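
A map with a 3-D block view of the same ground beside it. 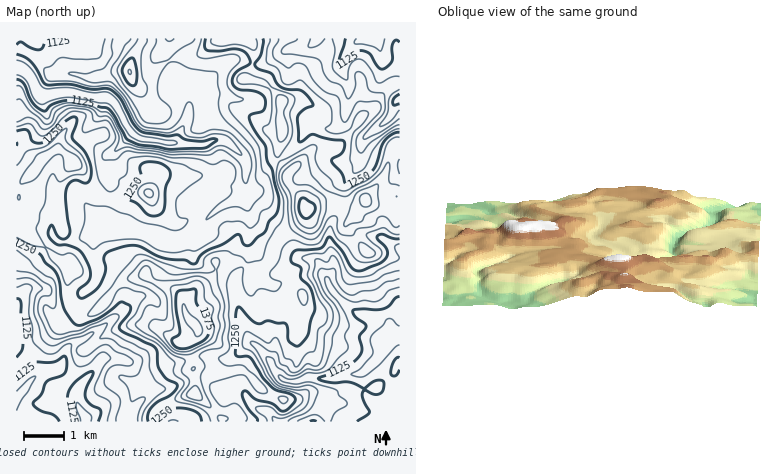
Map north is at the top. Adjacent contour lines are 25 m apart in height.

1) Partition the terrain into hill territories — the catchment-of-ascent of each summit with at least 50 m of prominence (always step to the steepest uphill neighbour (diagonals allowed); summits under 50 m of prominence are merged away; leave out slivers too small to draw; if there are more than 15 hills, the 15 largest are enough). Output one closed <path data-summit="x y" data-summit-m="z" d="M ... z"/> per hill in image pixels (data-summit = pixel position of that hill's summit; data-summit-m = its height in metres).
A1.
<path data-summit="196 326" data-summit-m="1405" d="M400 38l-231 0-4 10 0 6 24 48-2 18-13 22 18 3 14-1 2 2 7 16 4 22-9 2-10 8 15 18-19 19-16 10-18-1-24-9-36-1-18-28-16 6-12 1-3 3-1 22 8 8 18-2 19-8-4 12 0 12 4 18-5 12-10 8-2 4-18 11-8-1-6-16-8-4-14 2-10 14 0 118 384 0 0-86-8 0-2-10-6-6-22-5-12-6-18-19-10-15-18 2-14 13 0 20-6 16-8 12-1 14-5 10-21-22-9-24-5-24 1-16 13-20 1-40-5-20 1-30 4 3 12 1 22-14 15-14 11-20 4 0 14 7 8 0 8-9 6 8 8 7 8 2 20-16 6-7 3-12 5-4z"/><path data-summit="306 210" data-summit-m="1387" d="M400 99l-5 3-7 18-22 17-8-2-8-7-6-8-8 9-8 0-14-7-4 0-11 20-15 14-22 14-12-1-4-3-1 30 5 20-1 40-13 20-1 16 5 24 9 24 21 22 5-10 1-14 8-12 6-16 0-20 10-11 10-4 12 0 10 15 18 19 12 6 22 5 6 6 2 10 8 0z"/><path data-summit="74 162" data-summit-m="1325" d="M68 92l-26 4 5 22-5 12-10 9-16 5 0 158 10-12 14-2 8 4 6 16 2 1 6 0 14-7 6-8 12-12 3-8-4-18 0-12 3-10-22 7-16 0-6-7 1-22 3-3 12-1 16-6 15 26 5 2 2-2-2-12 6-26 0-4-7-14 0-10 6-8-7-3-15-17 0-6 14-18 1-12z"/><path data-summit="130 72" data-summit-m="1277" d="M168 38l-152 0 0 30 8 2 7 8 6 14 5 4 26-4 30 6 8-1 9 7 10 20 11 12 6 3 32 4 13-23 2-18-24-48z"/><path data-summit="148 194" data-summit-m="1309" d="M132 133l-16 17-8 5-5 7 1 14 6 10-6 30 1 12 37 4 26 9 14-1 14-9 19-19-15-18 10-8 9-2-6-28-7-12-40-1-24-4z"/>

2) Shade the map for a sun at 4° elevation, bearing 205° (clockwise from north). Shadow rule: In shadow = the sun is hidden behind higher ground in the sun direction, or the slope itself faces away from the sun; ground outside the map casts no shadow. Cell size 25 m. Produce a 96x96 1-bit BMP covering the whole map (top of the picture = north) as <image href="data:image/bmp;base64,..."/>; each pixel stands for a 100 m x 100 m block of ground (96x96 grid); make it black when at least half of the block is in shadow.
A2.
<image width="96" height="96" href="data:image/bmp;base64,Qk2+BAAAAAAAAD4AAAAoAAAAYAAAAGAAAAABAAEAAAAAAIAEAAATCwAAEwsAAAIAAAAAAAAA////AAAAAAAAAAAAAAAABwAAAAAAAwAAAAAIfwAAAAAABwAAAAA8/wAAAAAABwAAAAA9/gAAAAAABgAAcAD/+AAAAAAAAAAAPAH/8AAAAAAAAAAAHgPx4D+AAAAAAAAAHw/gwP/AAAAAAAAABj/gA///gAAAAAAAAA/AB////gAAAAAAAAeAD////wAA4AAAAAOAH////wAA4AA4AAMAH//5/wAAAAD4AAE4P//AAQAAAAH4AA////CAAAAAAAD4AA///+AAAAAAAAAAAAcD/8AAAAAAAAAAAAAB/8AAAAAAAAAAAAAB/8AAAMEAAMAAAAAO/AAAAMEAAOAAAAAeeAAAAAEAAAAAAYAOYAAAAAAAAAAAAwAGAAAAAAAAAAAABgHAAAAAAAAAAAAADAP8AAAADgAAAAAIGAf+AAAAPwAAAAAMGA/+AAAD/wAAAAAAMA/+AAAH/AAAAAAAMB/+AAAP8AABgAAAcA/+AAA/4AABgAAAYAf+AAA/4AADgAAAACP+AAB/wAADgAAAAHH+AAD/gAABAAAAAP/+AAH/gAAAAAAAA//+AAP/gAAAAAAAH//+AAP/AAAAAAAAH//+AAH/AAAAAAAAH//+AAD/AAAAAOAA///8AAf+AAAAAeAB///AAAf8AAAAAfAB///AAAf4AAAAM/AB///7gAPwAAAAd/AD///7wAAAAHwA//P////9wAAAAf4B//H////84AAAAfwD//H////8YAAAA/wPw/D////8AAAAA/gPgfB////+QAAAAfAACOAP/7/+wAAAAAAADAAADw//4AAAAAAADAAABgf/4AAAAAAAAAAAAAP/4AAAAAAAAAAAAAH/4AAAAAAAAAAAAAB/4AAYAAAAAAAAAAA/gAB4AAAAAAAAAAAPgAD8QGAAAAAAAAAHgAH/4eAAAAAAeAAAgAP//8EAAAAA+AAAAAf//8MAAAAB+AAAAAf//8MAAAAA+AAAAAP//+MAAAAAeAAAAAH//+EAADgAMAMBAAD///EAAHgADweDgBB///AAAPmAf//HgDx///AAA/+D///PwB////AAB//P///PwB////APB/3/////gA/f//Afn/h/////gAfP7yAf//g/////AAfn74AP//g////+AAP/7/wP//j////4AAH/5///7/n///AAAA3/8f//8////+AAABz/8P///f/8AOAAAB5/8D///v/4AGAAAD558B9////4AAAAAD4Q8A9////wAAAAAB4Acwc////wAAAAAA4Gc58////wAAABgAAfc/9////gAAAAABg/8/9////gAAAAAH//8f1////AAAAAAH//8fj///+AAAAAAP//8Pj///8BAAAAAf//8Pj/g2ADgAAAB///8P3+AAADgAAA////4f/4AAwHgAAB////4/94AZwPgAAB////4/8gB9wPgAAA////5/4AD4APgAAAf///9/wAH4AHgAAAA/////wAHgADgAAAA/////AAAAABAAAAAf/+//AwAAAAAAAAAP/8f/AwAAAACAAAHn/8P/A="/>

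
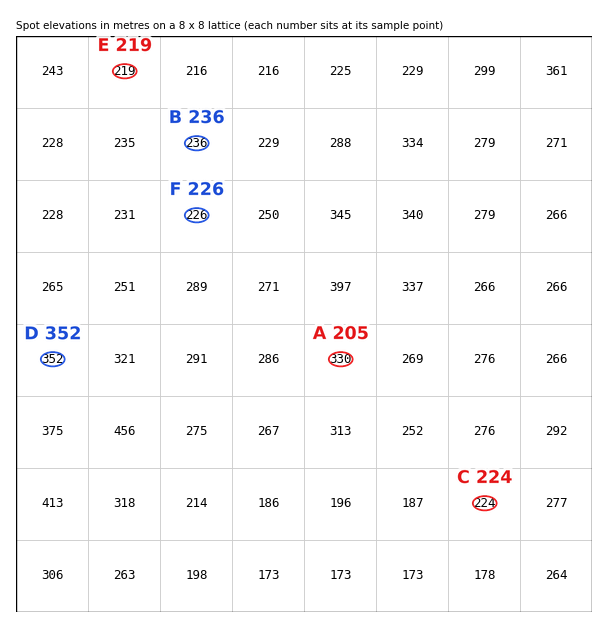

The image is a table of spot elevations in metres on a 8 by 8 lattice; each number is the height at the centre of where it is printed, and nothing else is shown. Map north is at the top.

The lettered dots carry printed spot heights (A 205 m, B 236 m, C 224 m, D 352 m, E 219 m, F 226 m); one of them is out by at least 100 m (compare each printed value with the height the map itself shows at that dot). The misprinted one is A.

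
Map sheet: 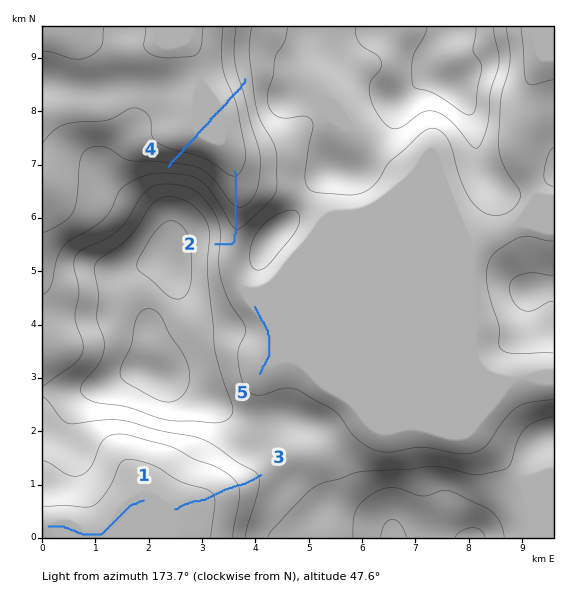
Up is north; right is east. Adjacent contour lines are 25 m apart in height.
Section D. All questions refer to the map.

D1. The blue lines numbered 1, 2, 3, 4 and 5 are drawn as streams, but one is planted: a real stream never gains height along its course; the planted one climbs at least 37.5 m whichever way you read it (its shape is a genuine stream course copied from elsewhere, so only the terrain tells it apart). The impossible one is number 4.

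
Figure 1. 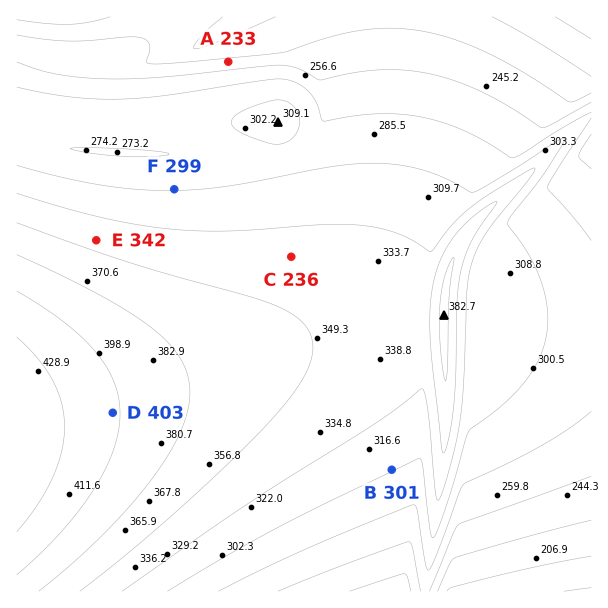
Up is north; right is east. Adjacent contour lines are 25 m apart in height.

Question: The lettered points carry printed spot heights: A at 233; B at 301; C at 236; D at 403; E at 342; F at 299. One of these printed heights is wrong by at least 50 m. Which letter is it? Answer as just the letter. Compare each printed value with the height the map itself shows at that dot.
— C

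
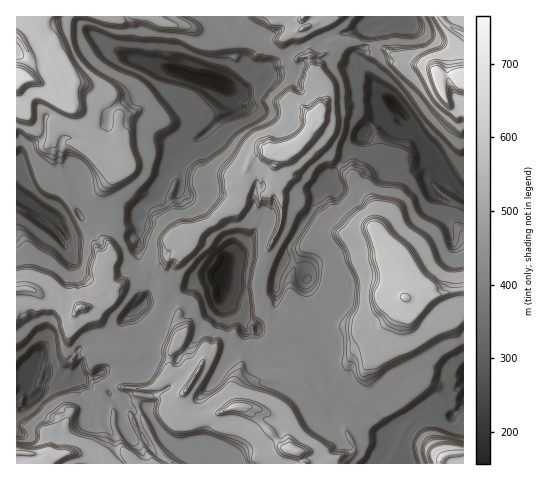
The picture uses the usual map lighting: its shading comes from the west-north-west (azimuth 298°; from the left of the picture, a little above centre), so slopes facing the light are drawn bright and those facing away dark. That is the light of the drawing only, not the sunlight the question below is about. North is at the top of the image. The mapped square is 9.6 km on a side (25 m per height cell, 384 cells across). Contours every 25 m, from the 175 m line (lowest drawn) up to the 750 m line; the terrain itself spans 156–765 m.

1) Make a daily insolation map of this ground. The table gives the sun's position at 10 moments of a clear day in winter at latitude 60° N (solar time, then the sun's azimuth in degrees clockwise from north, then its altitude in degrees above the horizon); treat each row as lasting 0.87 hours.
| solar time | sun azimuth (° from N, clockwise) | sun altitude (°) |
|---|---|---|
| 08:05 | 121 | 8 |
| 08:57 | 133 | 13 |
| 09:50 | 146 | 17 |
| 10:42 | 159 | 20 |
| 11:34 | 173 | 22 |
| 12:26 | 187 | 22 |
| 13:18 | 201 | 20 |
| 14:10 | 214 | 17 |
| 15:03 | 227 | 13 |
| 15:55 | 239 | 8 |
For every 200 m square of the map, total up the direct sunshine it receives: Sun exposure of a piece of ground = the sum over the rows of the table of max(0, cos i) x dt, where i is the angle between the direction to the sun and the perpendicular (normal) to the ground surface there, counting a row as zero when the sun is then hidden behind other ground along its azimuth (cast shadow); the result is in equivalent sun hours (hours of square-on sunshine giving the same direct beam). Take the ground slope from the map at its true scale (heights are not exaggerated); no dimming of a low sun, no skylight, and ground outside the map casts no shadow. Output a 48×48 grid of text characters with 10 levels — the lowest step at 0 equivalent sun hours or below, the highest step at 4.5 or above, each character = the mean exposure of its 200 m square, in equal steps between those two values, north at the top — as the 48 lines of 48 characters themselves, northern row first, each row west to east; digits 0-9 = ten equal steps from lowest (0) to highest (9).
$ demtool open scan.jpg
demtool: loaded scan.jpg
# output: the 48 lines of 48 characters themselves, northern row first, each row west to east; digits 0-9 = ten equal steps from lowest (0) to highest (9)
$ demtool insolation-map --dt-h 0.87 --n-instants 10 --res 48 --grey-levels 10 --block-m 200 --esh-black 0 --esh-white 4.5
555554899876997532124555599655655586754443368734
355434568998768999865555556855579965111100025763
545543433589999999665555555569985543210000001457
645543332347887667997789965686423457965300100145
354554223122246899999977799954542456577654221122
124455221210001345679996554665432245456885653201
543455423012101000013699644344355233468698576555
798555565422441321000015753120355544455889977577
856555555554444244420112352213232355454589788757
558965545553245324443113346554302444444338969975
555689965644555533444420011354445545554423887997
995555655454555565455312100143356655783443588889
976556555444445885454331112210358576532234468889
676565555555444544433322331113586875103200347886
968879955555444544442122456555878764445543344779
566886695555445644300323459889787861134555544575
565555557555666544334435555776868752223445444466
566555556668958544555555566557675455531012333447
978655556897585444654455564567544435442111233124
378995556655764442344245568855443103310002230231
225977655555643111232255767765641233124433423223
312477555555443231001589755465734432320244310244
231135745554333312346988764366435413444233122133
313213554235423345558799874466255565575422312433
331122442223324655576988754774455576565542243422
454212344444225555899875555675776556555555334333
001320044565445699887633445654676557556555424101
332012245553455566865433445634555545646555531322
224420014542455555532223455433334554643555553122
764553345556576554023213455224114554444554455456
566554224567865555433112455335445544456556557975
679965675787513543543001455455555543358655577555
887675667752024443241001366555555543456776685555
769875698653455432444201135555555555555799955579
686568855555554435520044123555555555555556557996
989657655555554446324454455555555555655555698569
874566765555554455244754455555555555655579965796
654669867855544332436643455555555556666996555756
443455463244321354367422334444555556689755555555
344431013542102554574123211345555555676555557554
332101245457888545750243332113455555555555588656
101221245545566555534411213431445555555556975554
112313545545334555554589876554345555555578433331
121144544455553855556555674455334444556854321001
302444101344664599999866556444412444556444310000
000012332111245357655799755611231145455544320000
112322244433112334555556755575345302566555553222
665579855545533221455555665579755456785555677476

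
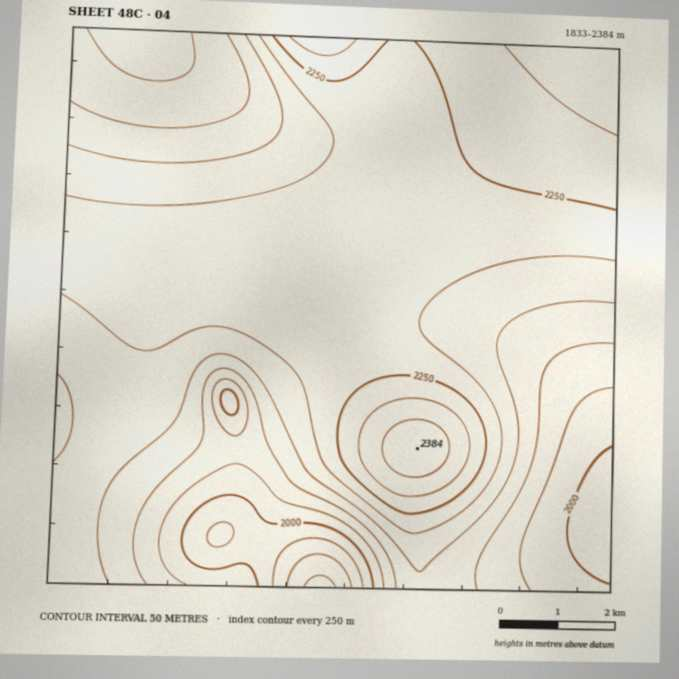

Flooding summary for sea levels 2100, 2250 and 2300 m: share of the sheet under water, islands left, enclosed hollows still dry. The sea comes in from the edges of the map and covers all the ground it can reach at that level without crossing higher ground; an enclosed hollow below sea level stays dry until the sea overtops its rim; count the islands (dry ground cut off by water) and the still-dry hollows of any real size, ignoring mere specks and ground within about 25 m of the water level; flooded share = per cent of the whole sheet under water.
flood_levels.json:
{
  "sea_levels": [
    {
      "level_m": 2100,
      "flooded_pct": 22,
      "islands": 0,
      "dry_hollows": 0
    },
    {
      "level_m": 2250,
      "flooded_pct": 85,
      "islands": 1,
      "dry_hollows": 0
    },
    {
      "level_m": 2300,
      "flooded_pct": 95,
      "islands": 1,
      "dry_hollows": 0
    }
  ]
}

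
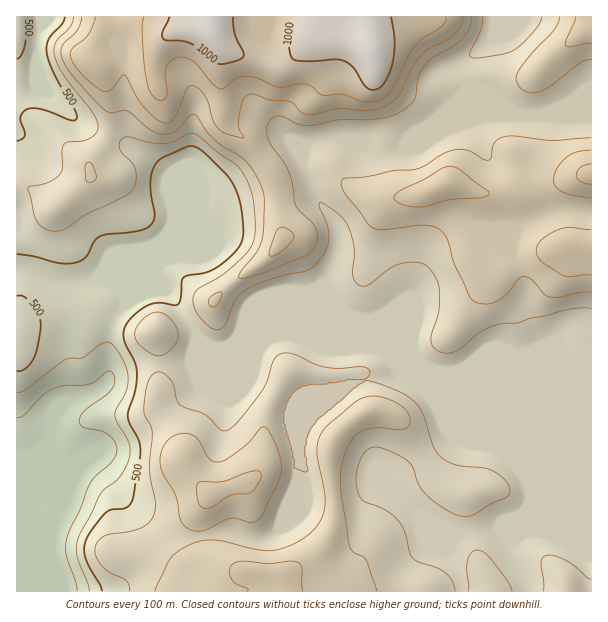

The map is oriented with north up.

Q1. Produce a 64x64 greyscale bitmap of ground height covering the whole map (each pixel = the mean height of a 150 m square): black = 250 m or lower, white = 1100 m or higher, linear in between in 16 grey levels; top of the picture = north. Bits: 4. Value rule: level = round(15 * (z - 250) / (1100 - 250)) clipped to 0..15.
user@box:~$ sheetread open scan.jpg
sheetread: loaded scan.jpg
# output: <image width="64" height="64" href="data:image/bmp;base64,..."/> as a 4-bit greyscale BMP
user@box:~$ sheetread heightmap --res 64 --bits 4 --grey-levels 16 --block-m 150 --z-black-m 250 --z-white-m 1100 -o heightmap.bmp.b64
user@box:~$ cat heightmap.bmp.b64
<image width="64" height="64" href="data:image/bmp;base64,Qk12CAAAAAAAAHYAAAAoAAAAQAAAAEAAAAABAAQAAAAAAAAIAAATCwAAEwsAABAAAAAAAAAAAAAAABEREQAiIiIAMzMzAERERABVVVUAZmZmAHd3dwCIiIgAmZmZAKqqqgC7u7sAzMzMAN3d3QDu7u4A////AAAAABI0Vmd4iJmZmqqqqqqpmZmIh3d3d2Znd2ZmZ4h2AAAAEkVmZ3iIiZmaqqqqqqmZmYiHd3d2Zmd3ZlZnd3YAAAATVmd3eIiJmZqqqqqqqZmYiId3dmZmZ3ZlVmd3ZgAAASRWd3d3iImZmaqpmqqZmYiIh3ZmZmZmZlVWZ2ZVAAABJGd3d3eIiImZmYiImZmZiIiHdmZmZmZmVVZmZVUAAAEkZnd3d3iIiIiId3eImZmIiHd2ZmZmZmVVVVVVVQAAASNWZmZ3d4iIh3d3ZmeJmYh3d3ZmZmZmVVVVVVVVAAABEkVWZmd3iIiIiIdmZniZh3d3ZmZmZmZVVVVVVVUAAAASNFVVZneJmZiIiHZmZ4mHd2ZmZmZmZmVVVVVVVQAAAAEkREVmeImqmZmYdmZniYdmZmZmZmd2ZmVVVVVVAAAAASNERWZ4iaqqqpmGZmeIh2ZmZmZnd3d2ZlVVVVUAAAABEjNFZniZqqqqqYdmZ4h2ZmZmZmd3d3dmVVVVVQAAAAASI0VniZqqqqqqmGZniHZmZmZmZ3d3d2VVVVVVAAAAAAESNGeJmpmZmqqYdmiZdmZmZmZmZmZmVVVVVVUAAAAAABI0Z5mpmIiZmZh2aJmHZmZmZmZmZmVVVVVVVQAAAAAAESRXiZmId4iZmGZ4mYdmZmZmZmVVVVVVVVVVAAAAAAARNFeJmYd3eIiHZniZiHZnd3ZmVVVVVVVVVVURAAARERI1ZniIh2Z3iIdmZ5mYh3eHd2VVVVVVVVVVVREAABERI0Vmd3d3ZmeId2ZniZmYiIh2VVVVVVVVVVVVEQAAERIjRmZ3d2ZmZnh2ZmZ4mZmZmHZVVVVVVVVVVVUREAABESNGZ3ZmZlVWd3dmZmd4mZmIdVVVVVVVVVVVVSIRAAAREkVndmZVVVVnd2ZmZmeIiHZlVVVVVVVVVVVVMiERERESNWd2ZVVVVVZ3dmZmZnd2ZVVVVVVVVVVVVVVDMhERERE1ZmZlVVVVVnd3ZmZmZmZVVVVVVVVVVVVVVUQzIiIhEjVmZlVVVVVVZ3d3ZmZmZVVVVVVVVVVVVVVVVEMzIiISNWZmVVVVVVVnd2ZmZmZVVVVVVVVVVVVVVVVVRDMzIiNFZmZVVVVVVWZmVVVVVVVVVWZmVVVVVVVVVVVEMzMzM1Z3dmVVVVVVVVVVVVVVVVVWZ3ZlVVVVVVVVVURDMzM0Vnh3ZVVlVVVVVVVVVVVVVVZnd3ZlVmVVVVVVREQ0QzRWeHZVVmZVVVVVVVVVVVVVVWd3d2ZmZmVVVlVEREREREVndlVndlVVVVVVVVVVVVVVZ3iHd3ZmZmZmVURERERERFVVVniHZVVVVVVVVVVVVVVneIiHd3d3ZmZURERERERERERWeIdlVVVVVVVWZlVVVWZ4iIiHd3iHd0RERERERERERFZ3iHZVVVVVVWZmZlVVZniIiIh3iZmIRERERERERERERVZ3h3ZlVVVVZmZmZVZneImZiIiZmZlERERERERERERERVaIiHdmZVVmZmZmZmd4mZmIiJmqqkRERERERERERERERWiZmId2ZWZmZmZmd4iZmIiZqqqqRFVVVUREREREREREVompmIdmZmd2Zmd3iZmIiJmqqqpVVVVVRERERERERERFeaqpmGZmd3d3d3iJmIiImaq7u1VWZlVUREREREREREVoqqqYZmZ3d3d3eIiIiIiJqqqqVWZ2ZVVVVURERERERWiaqZhmZ3iIiIiIiIiIiImZqqpWZ3dmZVVVVERERERFaJmZh2ZniJmZmYiIiIiIiZmZmVZ4iHdmZlVUREREREVomYh2ZniJmZmZmZmZmZmZmZmZZneIh3dmZVRERERERWiZiHZniJmaqqqqqqqpmZmZmZlmZ3iIh3dmVERERERFeJmHdneImZmqq7uqqqqqqZmqq2Zmd4iIh3ZURERERFZ4mYd3eIiImZmqu7qqmZmZmqu8ZmZneIiHdlRERERFV4mZh3d4iIiIiJmqqpmZmZmaq8xVVWZ4iHdmVERERFVnmZh3d4iHd3d3eJmZmIiZmZmqu1VVZniHdmZVVERFZ4mZiHd3d3d3d3d3iIiIiJmZmZqqVVVmd3d2ZmZlVFZ4mZmHd3d3d3d3d3d3iIiImZiImZlFVWZmZ3Zmd3dmaJmqmHd3d3d3d3d3d3d3d3iIiIiIiEVVVVVmd3eImXd5qqqYd3eHd3d3d3d3d3d3d3d3d3d3RVVVRWd3eJqqiImqqZiIiZmIiIiId3d3d3d3d3d3d3dEVERFaIiJqrqYmrupmZmaqqmaqpmId3d3d3d3d3d3d0RERFZ5mZmru6mau6qZqqq7u7u8upiHd3d3d3d3d3d3RDNFZ5mpmrzLqaq7qqq7u7vMzN3bqYh3d3d3d4iHd3dEM0V5qqqqvMuqq8y7u8zMzMzN3ty5h3d3d3d4iZiHd0Q0V4q7qqvMy6q8zMzM3dzMzN3u7cqHd3d3d3iZmYh3RDRoq7uqq8zLu83d3d3d3d3d3e7uy5h3dmd3d4mZmIhENHmruqqrzMzM3e7d3d3d7u3u7+7cqYd2ZmZneJmZmFRFeaqqqqvN3d3e7t3czd7u7u7/7ty6mYdmZmZ4iaqZVDRnmqqqq83d3u7u3czN3u7u7v/u3Mu6mHZmZmeImqpUM0Z5qqqrzd7u7+7czM3e7u7u7u3czMuphmZmZniaqlQzRXiqqrvM3u7v7tzMzd7u7u7u7dzMzLqHZmZmZ4mq"/>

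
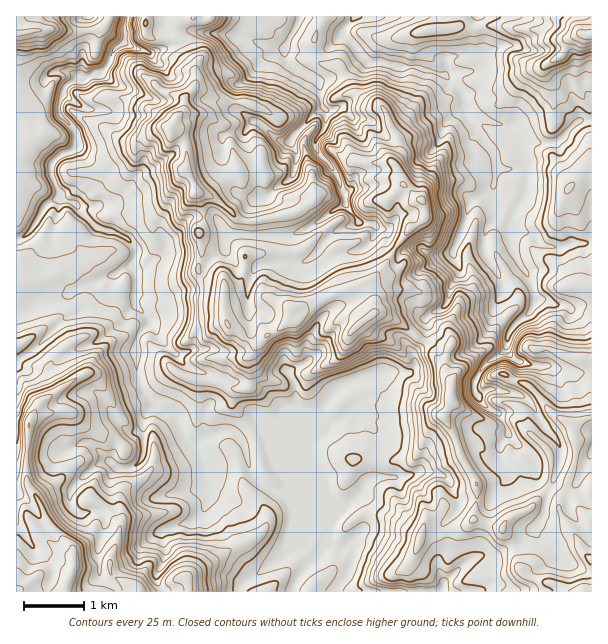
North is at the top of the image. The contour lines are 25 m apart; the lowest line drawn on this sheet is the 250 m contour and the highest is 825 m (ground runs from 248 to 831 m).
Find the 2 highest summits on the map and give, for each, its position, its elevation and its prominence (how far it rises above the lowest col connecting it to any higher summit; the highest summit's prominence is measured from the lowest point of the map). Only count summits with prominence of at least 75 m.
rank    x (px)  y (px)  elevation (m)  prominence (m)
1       356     327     731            122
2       171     129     700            101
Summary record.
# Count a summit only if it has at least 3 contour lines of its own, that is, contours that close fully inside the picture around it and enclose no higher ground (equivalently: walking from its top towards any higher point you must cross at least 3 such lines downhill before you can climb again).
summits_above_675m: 2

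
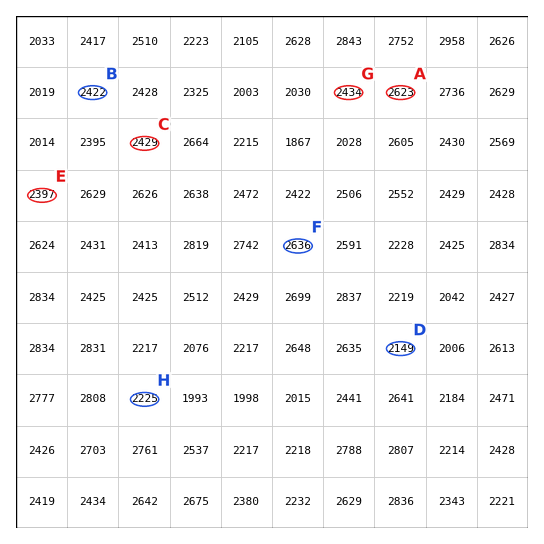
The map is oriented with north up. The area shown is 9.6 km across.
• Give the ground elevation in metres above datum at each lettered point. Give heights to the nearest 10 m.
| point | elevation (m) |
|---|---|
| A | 2620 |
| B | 2420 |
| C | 2430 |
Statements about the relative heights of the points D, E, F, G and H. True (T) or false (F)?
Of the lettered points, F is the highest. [T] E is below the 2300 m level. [F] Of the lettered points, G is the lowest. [F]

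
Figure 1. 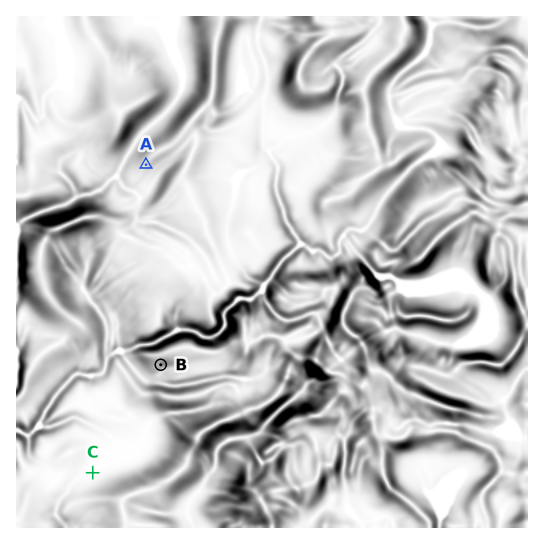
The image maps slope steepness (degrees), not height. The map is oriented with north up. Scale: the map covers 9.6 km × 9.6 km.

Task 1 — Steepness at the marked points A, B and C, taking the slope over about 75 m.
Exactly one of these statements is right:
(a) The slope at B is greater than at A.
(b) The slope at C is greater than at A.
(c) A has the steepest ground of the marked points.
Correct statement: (a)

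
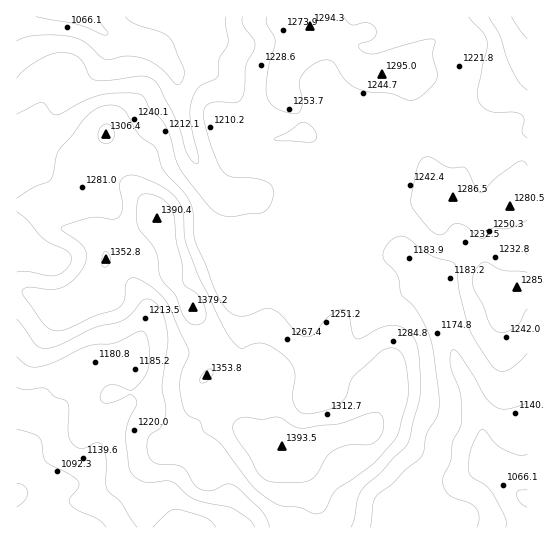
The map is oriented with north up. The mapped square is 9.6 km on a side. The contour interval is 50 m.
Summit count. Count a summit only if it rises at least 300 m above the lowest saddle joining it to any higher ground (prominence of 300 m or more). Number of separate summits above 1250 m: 1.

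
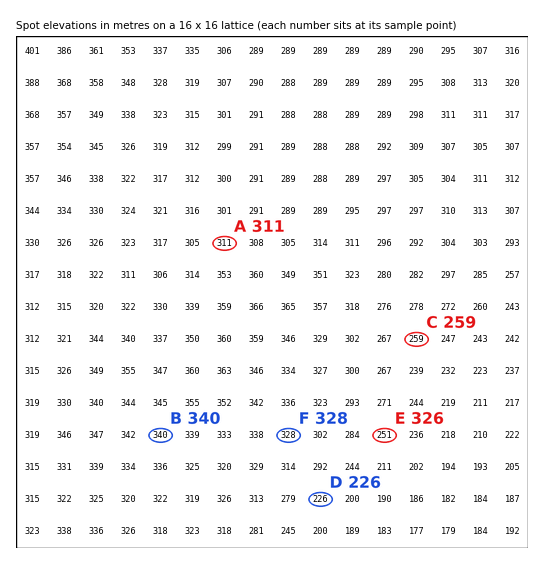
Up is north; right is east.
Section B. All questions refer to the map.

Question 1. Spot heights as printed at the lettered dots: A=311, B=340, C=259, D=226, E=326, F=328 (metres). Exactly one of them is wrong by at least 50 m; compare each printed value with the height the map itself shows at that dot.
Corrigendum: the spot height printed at E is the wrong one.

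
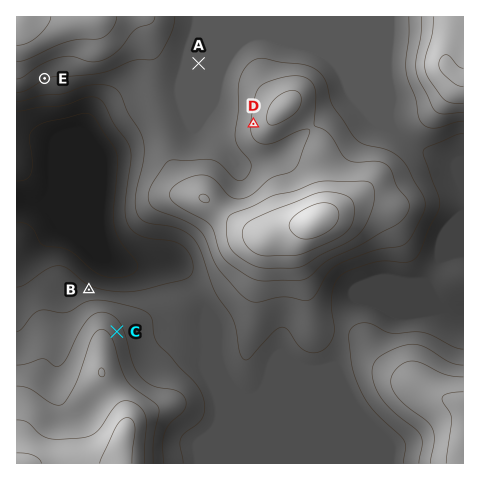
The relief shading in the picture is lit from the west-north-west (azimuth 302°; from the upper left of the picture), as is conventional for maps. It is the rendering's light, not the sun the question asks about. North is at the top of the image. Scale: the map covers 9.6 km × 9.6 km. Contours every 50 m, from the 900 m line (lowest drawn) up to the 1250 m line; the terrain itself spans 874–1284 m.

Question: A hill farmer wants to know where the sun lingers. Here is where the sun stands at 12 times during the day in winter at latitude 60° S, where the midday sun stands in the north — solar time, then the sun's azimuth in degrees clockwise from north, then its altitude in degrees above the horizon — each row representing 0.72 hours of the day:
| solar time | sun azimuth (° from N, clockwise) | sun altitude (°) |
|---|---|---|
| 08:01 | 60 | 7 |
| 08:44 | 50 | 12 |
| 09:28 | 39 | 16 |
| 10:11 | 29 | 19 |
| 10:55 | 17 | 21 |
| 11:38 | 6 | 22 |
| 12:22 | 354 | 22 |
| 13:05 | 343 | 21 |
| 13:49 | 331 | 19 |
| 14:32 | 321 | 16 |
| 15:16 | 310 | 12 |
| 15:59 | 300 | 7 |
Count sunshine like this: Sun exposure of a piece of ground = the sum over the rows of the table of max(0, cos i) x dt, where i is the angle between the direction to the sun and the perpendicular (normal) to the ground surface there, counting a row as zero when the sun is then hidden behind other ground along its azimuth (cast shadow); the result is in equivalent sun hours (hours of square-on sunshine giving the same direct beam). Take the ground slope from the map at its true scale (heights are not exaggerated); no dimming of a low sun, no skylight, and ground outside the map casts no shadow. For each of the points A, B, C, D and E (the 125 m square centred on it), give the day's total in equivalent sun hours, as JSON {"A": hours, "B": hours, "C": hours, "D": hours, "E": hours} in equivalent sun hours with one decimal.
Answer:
{"A": 2.4, "B": 3.3, "C": 2.8, "D": 2.4, "E": 1.6}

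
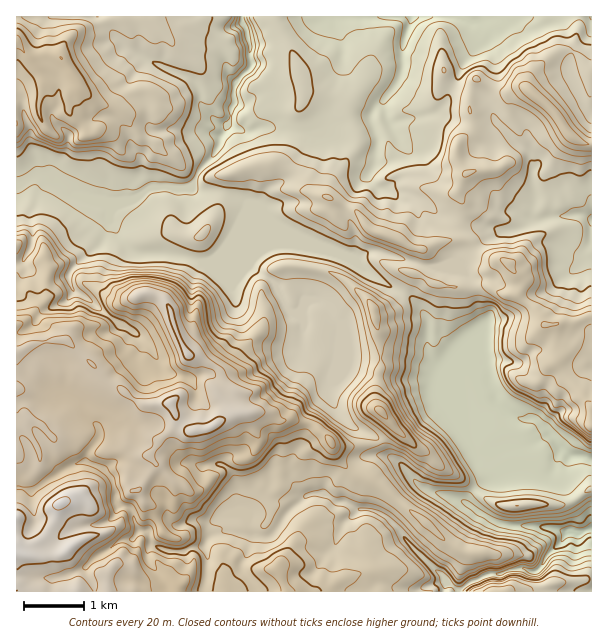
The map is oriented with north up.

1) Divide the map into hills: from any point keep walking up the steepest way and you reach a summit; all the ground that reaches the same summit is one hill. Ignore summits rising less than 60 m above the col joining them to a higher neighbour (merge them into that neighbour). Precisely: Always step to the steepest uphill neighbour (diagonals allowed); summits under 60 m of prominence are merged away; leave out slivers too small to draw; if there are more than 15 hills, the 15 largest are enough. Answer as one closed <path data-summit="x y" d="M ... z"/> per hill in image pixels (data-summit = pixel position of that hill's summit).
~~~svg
<path data-summit="60 504" d="M41 176l-6 0-19 10 1 406 441 0 10-9 20-9 13 0 17-6 18 3 8-8 3-8 13-12 7-11 12 2 13-6 0-69-13-3-9 0-34-36-14 0-16-10-10-11-8-18-6-24-5-5-13-2-10 12-2 12 4 31 18 42 14 11 10 10 1 5-17 9-17 20-43-15-26-27-7-3-7-7-3-9-5-5-21-9-13-13-6-9-3-16 6-18 4-33 5 16 5 4 51 0 24 8 15 7 5-2-14-14-4-6 0-27-8-18-10-10-41-22-16-15-27-11-39-6-18 2-36 15-15 0 23-32 7-18 0-5-14-8-18-4-18 0-7-5-39 0-20 13-27 2-33-8z"/><path data-summit="591 426" d="M371 115l-15 3-26 9-9 6-9 1-45-7-24 5-16-6-3 6-4 5 0 6-6 12-14 13-8 18 2 4 4 2 18 0 14 2 18 10-7 23-15 22-9 9 16 1 36-15 18-2 33 5 33 12 16 15 41 22 10 10 8 18 0 27 4 6 11 11 6 0 15-18 13 2 5 5 6 24 8 18 10 11 16 10 14 0 34 36 21 2 1-239-11-5-9 0-41 6-18 10-15 0-18-6-13 0-9-2-21-10-18-13-21-1-12-8-8-2-10-11 6-12 4-18 0-10z"/><path data-summit="534 95" d="M591 16l-33 0-6 6-9 3-9 0-10-9-42 0-5 6-6 0-9-6-49 0-10 28 0 24-3 10-16 23 1 12 15 28 0 5-8 11-6 3-9-2-3 3 0 4-6 9 2 6 8 8 8 2 12 8 21 1 18 13 21 10 9 2 13 0 18 6 15 0 18-10 9 0 8-3 33-3 10 4z"/><path data-summit="17 41" d="M242 16l-225 0-1 169 4 1 15-10 6 0 31 18 33 8 27-2 20-13 37 1 11-20 14-13 6-12 0-6 4-5 6-13 0-8 5-9 0-18 17-19-2-21z"/><path data-summit="381 411" d="M341 338l-4 33-6 18 5 19 17 19 21 9 5 5 3 9 7 7 7 3 26 27 43 15 17-20 17-9-1-5-24-21-12-25-6-17-3-41-9 9-3 0-15-7-24-8-51 0-5-4z"/><path data-summit="497 591" d="M591 529l-12 5-12-2-7 11-13 12-3 8-8 8-18-3-17 6-13 0-20 9-10 8 133 1z"/>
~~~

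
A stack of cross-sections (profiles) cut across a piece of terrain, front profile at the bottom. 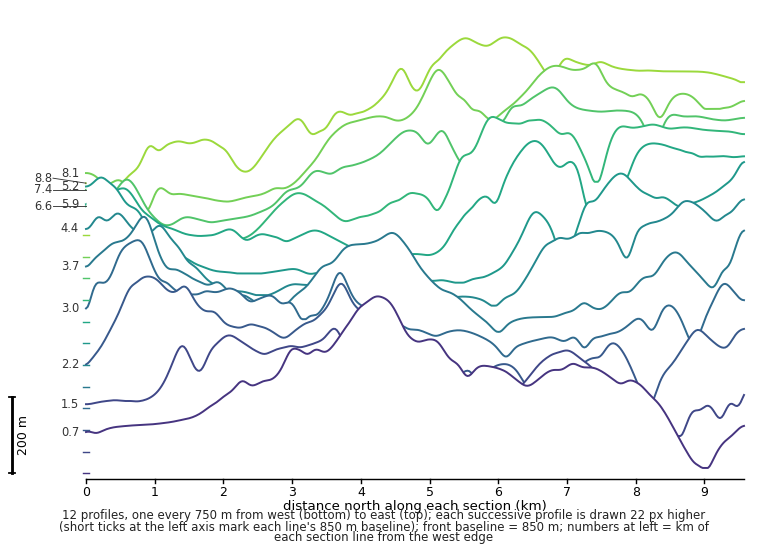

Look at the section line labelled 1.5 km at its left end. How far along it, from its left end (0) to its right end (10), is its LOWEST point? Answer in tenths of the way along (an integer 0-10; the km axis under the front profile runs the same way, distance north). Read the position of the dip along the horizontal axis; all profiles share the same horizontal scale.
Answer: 9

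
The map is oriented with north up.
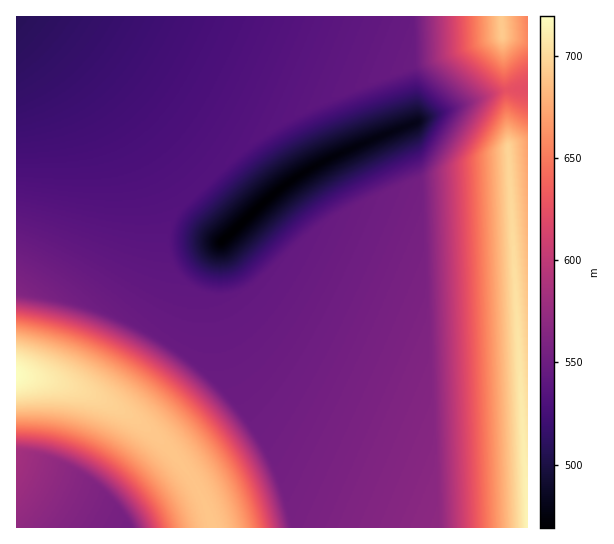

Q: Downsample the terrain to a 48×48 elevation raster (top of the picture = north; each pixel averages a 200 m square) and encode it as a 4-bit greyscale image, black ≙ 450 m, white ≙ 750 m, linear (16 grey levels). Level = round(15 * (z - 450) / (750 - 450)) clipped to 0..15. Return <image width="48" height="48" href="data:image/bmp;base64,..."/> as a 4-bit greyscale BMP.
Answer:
<image width="48" height="48" href="data:image/bmp;base64,Qk32BAAAAAAAAHYAAAAoAAAAMAAAADAAAAABAAQAAAAAAIAEAAATCwAAEwsAABAAAAAAAAAAAAAAABEREQAiIiIAMzMzAERERABVVVUAZmZmAHd3dwCIiIgAmZmZAKqqqgC7u7sAzMzMAN3d3QDu7u4A////AGZmZlVVVomrzMy7qXZVVWZmZmZmeImrzWZmZmVVZ5q7zMy6mHVVVVZmZmZmeImrzWZmZmZWeJq7zMy6mGVVVVZmZmZmeImrzWZmZmZniau8zMu6l2VVVVVmZmZmeImrzWZmZmZ4mrvMzMuph1VVVVVmZmZmeJmrzXZmZmeJqrvMzLuphlVVVVVmZmZmeJmrzXZmd4mau7zMy7qYdVVVVVVWZmZmeJmrzXd4iZqrvMzMy6qXZVVVVVVWZmZmeJmrzZmZmqu7zMzMu6mHVVVVVVVVZmZmeJqrzaqqu7vMzMzLuph2VVVVVVVVZmZmeJqrzbu7zMzMzMy7qYdlVVVVVVVVVmZmeJqrzczMzMzMzMu6mHZVVVVVVVVVVmZmeJqrzd3d3dzMzLuph2VVVVVVVVVVVmZmeJq7zd3d3dzMu6qYdlVVVVVVVVVVVWZmeJq7zd3d3MzLuqmHZVVVVVVVVVVVVWZmeJq7zd3dzMu6qZh2VVVVVVVVVVVVVVZmeJq7zdzMy7upmHZVVVVVVVVVVVVVVVZmeJq8zcy7uqmYd2VVVVVVVVVVVVVVVVVmeJq8zbuqqZh3ZVVVVVVVVVVVVVVVVVVmeJq8zamZiHZlVVVVVVVVVVVVVVVVVVVmeJq8zIh3ZlVVVVVVVVVVVVVVVVVVVVVmeJq8zGZlVVVVVVVVVVVVVVVVVVVVVVVmeJq8zGVVVVVVVVVVVERFVVVVVVVVVVVmeJq8zFVVVVVVVVVURDNERVVVVVVVVVVmeJq8zFVVVVVVVVREQzMzRFVVVVVVVVVmeJq8zFVVVVVVREREMiIjNEVVVVVVVVVmeJq8zFVVVVVEREREMhEiM0RVVVVVVVVmeJq8zFVVVEREREREMiESIzRFVVVVVVVmeJq8zFVEREREREREMyIRIjNEVVVVVVVmeJq8zEREREREREREQzIhEiM0RVVVVVVmeJq8zERERERERERERDMiESIzNEVVVVVmeJq8zEREREREREREREMyIREiM0RFVVVmeJq8zEREREREREREREQzIhESIzNERVVmeJq8zERERERERERERERDMiIREiMzREVWeJq8zEREREREREREREREMzIiESIjM0RWeJq8y0RERERERERERERERDMiIhEiIzNFZ5q8y0REREREREREREREREMzMiIhIiM0Z4mry0RERERERERERERERERDMzIiIiI0VniruzM0RERERERERERERERERDMzIiIjRXiaqjMzNERERERERERERERERERDMzI0RWeJqTMzMzREREREREREREREVVRERDNEVmeJmTMzMzNERERERERERERERVVVRERFZniJmTMzMzM0RERERERERERERVVVVVVWZ4iamTMzMzMzRERERERERERERFVVVVVmeImqqTMzMzMzRERERERERERERFVVVVVniJqrujMzMzMzNERERERERERERFVVVVVniZq8uzMzMzMzM0REREREREREREVVVVVniZq8uzMzMzMzM0REREREREREREVVVVVniaq8uw=="/>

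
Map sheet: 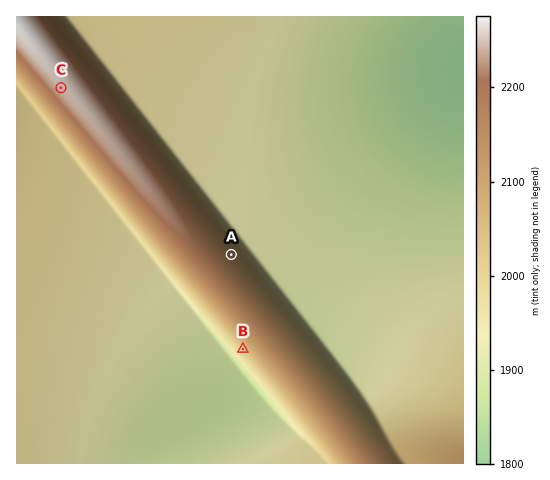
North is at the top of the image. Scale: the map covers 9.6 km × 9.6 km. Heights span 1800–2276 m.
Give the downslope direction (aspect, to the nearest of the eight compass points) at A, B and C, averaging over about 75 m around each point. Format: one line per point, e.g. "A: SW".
A: NE
B: SW
C: SW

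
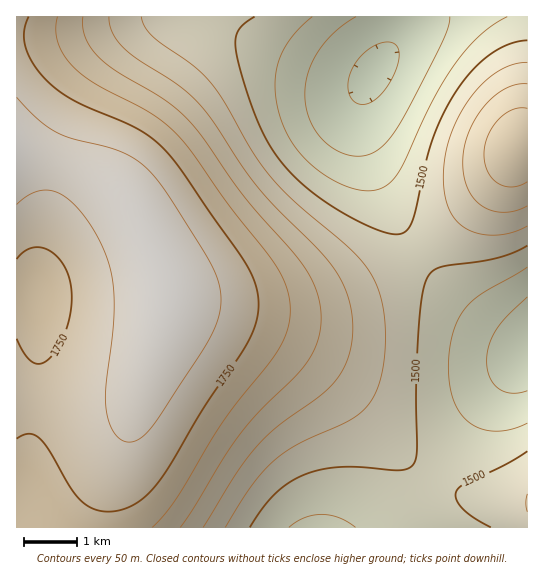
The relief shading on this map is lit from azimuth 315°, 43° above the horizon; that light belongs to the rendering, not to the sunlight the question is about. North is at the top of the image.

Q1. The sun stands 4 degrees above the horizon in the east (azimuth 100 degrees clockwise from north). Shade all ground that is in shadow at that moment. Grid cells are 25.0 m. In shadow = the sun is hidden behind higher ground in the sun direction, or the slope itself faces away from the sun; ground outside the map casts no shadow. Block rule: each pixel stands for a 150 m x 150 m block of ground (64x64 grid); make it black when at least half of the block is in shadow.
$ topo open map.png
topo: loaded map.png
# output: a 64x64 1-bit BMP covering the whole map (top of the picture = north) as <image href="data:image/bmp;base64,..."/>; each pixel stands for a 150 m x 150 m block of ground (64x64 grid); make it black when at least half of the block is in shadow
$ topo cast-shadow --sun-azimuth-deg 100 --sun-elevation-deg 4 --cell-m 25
<image width="64" height="64" href="data:image/bmp;base64,Qk0+AgAAAAAAAD4AAAAoAAAAQAAAAEAAAAABAAEAAAAAAAACAAATCwAAEwsAAAIAAAAAAAAA////AAAAAAAAAAAAAAAAAAAAAAAAAAAAAAAAAAAAAAAAAAAAAAAAAQAAAAAAAAABAAAAAAAAAAMAAAAAAAAAAwAAAAAAAAADAAAAAAAAAAMAAAAAAAAAAQAAAAAAAAABAAAAAAAAAAAAAAAAAAAAAAAAAAAAAAAAAAAAAAAAAAAAAAAAAAAAAAAAAAAAAAAAAAAAAAAAAAAAAAAAAAAAAAAAAAAAAAAAAAAAAAAAAAAAAAAAAAAAAAAAAAAAAAAAAAAAAAAAAAAAAAAAAAAAAAAAAAAAAAAAAAAAAAAAAAAAAAAAAAAAAAAAAAAAAAAAAAAAAAAAAAAAAAAAAAAAAAAAAAAAAAAAAAAAAAAAAAAAAAAAAAAAAAAAAAAAAAAAAAAAAAAAAAAAAAAAAAAAAAAAAAAAAAAAAAAAAAAAAAAAAAAAAAA+AAAAAAAAAf8AAAAAAAAH/4AAAAAAAA//wAAAAAAAP//gAAAAAAB//+AAAAAAAP//8AAAAAAB///wAAAAAAP///AAAAAAB///+AAAAAAP///4AAAAAA////gAAAAAD///+AAAAAAf///8AAAAAA////wAAAAAD////AAAAAAH///8AAAAAAf///wAAAAAA////AAAAAAA///8AAAAAAB///gAAAAAAB//+AAAAAAAB//4AAAAAAAA/+AAAAAAAAAAAA=="/>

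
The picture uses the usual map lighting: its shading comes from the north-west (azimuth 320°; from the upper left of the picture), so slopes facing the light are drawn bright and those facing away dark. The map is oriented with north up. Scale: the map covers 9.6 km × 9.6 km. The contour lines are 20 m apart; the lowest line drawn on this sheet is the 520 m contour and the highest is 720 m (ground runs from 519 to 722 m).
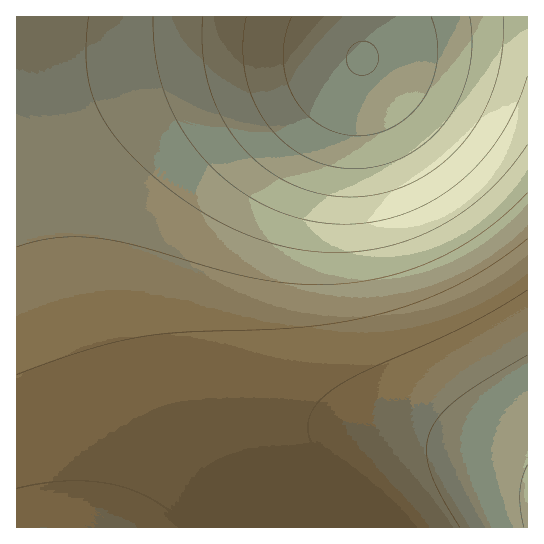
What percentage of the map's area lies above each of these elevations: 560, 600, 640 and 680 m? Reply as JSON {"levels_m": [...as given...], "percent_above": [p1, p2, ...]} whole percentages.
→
{"levels_m": [560, 600, 640, 680], "percent_above": [89, 76, 53, 16]}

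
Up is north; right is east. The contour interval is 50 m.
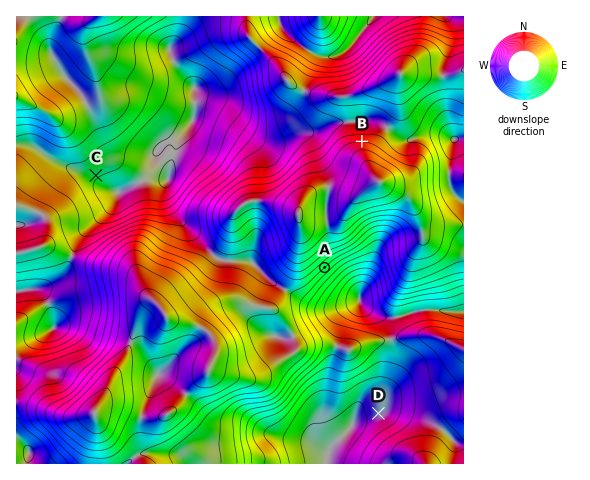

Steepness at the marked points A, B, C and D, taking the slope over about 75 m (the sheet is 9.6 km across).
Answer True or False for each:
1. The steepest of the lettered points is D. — False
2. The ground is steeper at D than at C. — False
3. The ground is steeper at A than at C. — True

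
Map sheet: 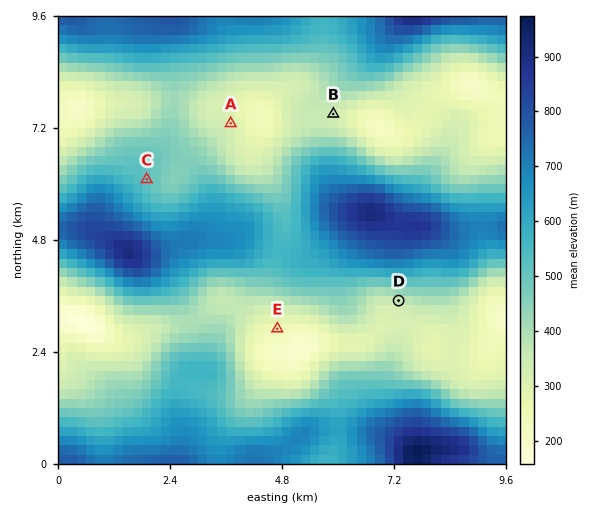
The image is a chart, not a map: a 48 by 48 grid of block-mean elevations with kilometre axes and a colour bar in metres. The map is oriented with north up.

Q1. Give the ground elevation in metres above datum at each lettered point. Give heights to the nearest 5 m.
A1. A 315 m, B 340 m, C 515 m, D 360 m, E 245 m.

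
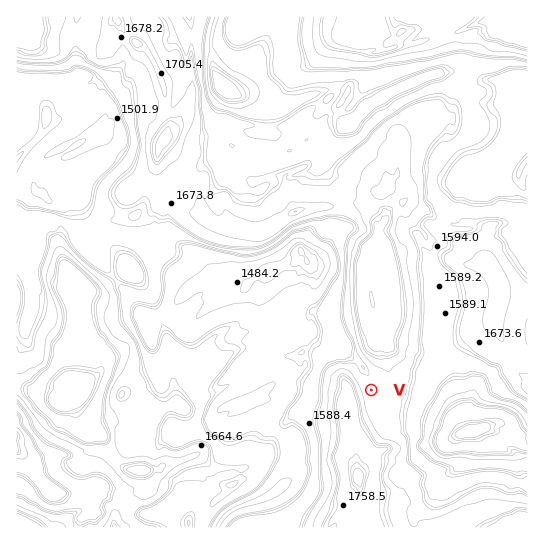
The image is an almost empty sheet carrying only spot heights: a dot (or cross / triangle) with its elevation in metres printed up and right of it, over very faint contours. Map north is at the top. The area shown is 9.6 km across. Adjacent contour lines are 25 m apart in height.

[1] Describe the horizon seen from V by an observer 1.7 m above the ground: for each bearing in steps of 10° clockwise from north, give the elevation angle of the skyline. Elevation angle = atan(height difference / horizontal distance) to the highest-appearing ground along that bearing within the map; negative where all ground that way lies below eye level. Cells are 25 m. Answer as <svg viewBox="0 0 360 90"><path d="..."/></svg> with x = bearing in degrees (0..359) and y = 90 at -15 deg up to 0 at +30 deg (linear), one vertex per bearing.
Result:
<svg viewBox="0 0 360 90"><path d="M0 48l10 0 10 0 10 2 10 9 10 1 10 0 10 0 10 0 10 0 10 1 10 0 10 1 10-5 10 0 10 3 10-3 10-5 10-1 10-3 10-2 10-4 10-4 10-3 10-1 10-1 10 1 10 0 10 2 10 6 10 11 10 7 10-2 10 2 10-1 10-5"/></svg>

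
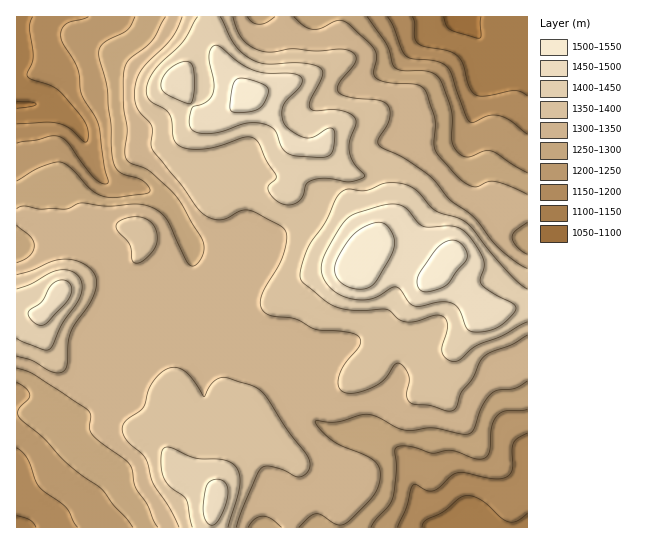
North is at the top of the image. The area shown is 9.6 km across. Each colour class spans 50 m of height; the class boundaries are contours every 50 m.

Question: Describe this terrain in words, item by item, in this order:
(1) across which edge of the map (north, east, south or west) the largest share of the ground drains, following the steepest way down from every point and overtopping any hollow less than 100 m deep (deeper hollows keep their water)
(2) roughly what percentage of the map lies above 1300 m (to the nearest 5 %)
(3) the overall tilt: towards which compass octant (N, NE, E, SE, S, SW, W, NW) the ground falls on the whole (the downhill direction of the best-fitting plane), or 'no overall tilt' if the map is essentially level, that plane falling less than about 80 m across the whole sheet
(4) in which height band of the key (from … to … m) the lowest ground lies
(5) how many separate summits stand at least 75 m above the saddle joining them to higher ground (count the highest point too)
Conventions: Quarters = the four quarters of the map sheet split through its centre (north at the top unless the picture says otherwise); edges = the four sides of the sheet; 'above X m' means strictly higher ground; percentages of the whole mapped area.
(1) Most of the ground drains across the western edge.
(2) About 70 % of the map lies above 1300 m.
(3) On the whole the map has no overall tilt.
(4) The lowest point is somewhere between 1050 and 1100 m.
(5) There are 4 summits with 75 m or more of prominence.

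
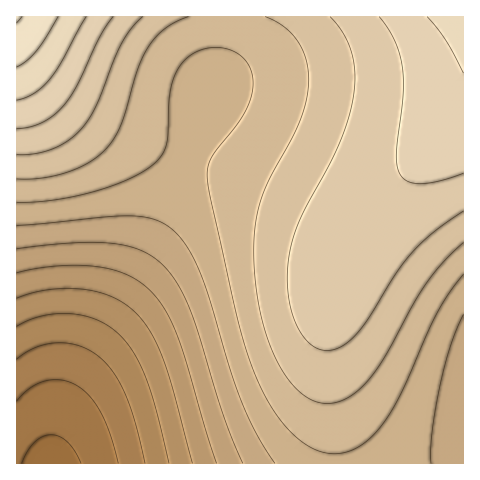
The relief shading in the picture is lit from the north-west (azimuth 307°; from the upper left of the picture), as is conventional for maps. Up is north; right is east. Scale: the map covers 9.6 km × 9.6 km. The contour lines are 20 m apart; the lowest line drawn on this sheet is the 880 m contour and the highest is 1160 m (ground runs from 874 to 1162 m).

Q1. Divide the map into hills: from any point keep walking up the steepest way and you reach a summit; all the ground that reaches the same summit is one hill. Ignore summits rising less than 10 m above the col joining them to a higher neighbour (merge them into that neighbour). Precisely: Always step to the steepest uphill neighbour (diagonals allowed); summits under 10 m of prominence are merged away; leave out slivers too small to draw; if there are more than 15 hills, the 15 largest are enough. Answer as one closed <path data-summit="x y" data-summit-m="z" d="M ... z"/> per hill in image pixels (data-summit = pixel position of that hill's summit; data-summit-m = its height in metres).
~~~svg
<path data-summit="463 17" data-summit-m="1134" d="M463 16l-238 1-1 26-4 19-14 34-28 84-42 91-50 86-18 35-12 39-4 33 412-1z"/><path data-summit="17 17" data-summit-m="1162" d="M224 16l-208 1 1 447 34-1 5-32 12-39 18-35 50-86 42-91 28-84 14-34 5-30z"/>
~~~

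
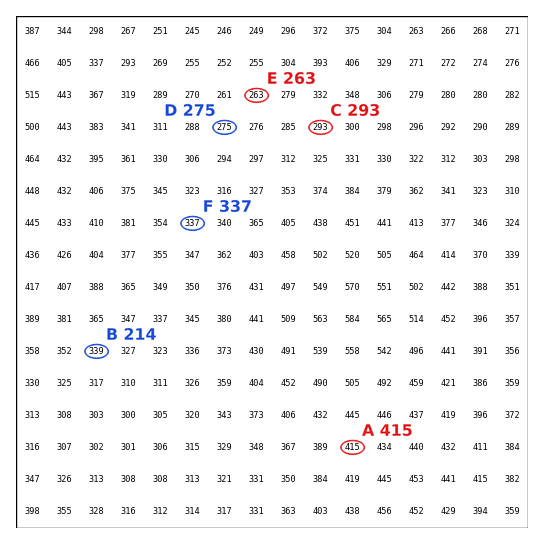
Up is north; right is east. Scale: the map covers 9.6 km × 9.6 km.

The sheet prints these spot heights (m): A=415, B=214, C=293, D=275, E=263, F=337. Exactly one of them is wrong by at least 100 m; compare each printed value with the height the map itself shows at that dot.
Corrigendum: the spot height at B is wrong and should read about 339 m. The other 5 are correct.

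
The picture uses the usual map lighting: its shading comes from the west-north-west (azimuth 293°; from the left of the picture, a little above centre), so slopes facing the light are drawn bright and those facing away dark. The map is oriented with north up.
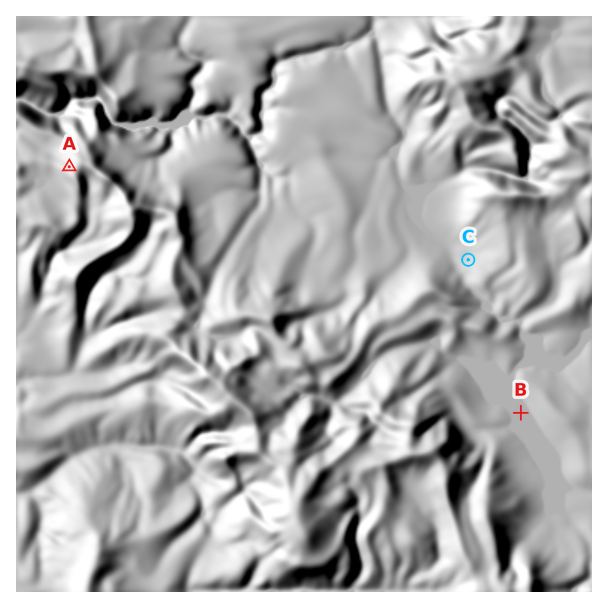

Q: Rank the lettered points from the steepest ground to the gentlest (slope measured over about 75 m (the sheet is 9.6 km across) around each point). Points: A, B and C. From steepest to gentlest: A C B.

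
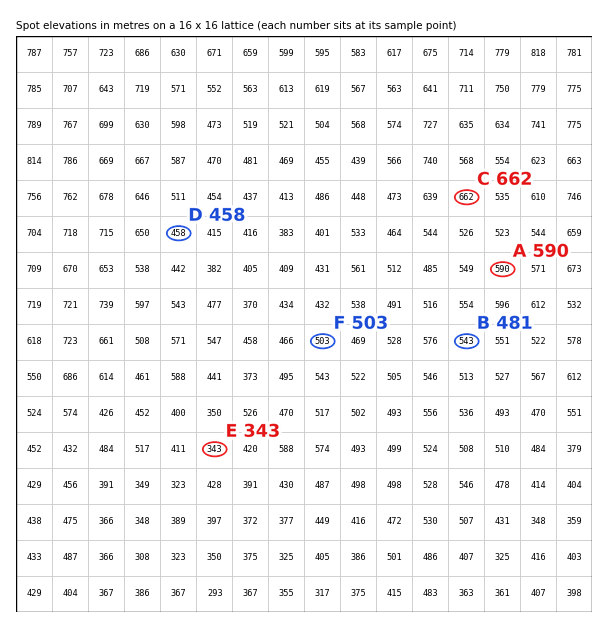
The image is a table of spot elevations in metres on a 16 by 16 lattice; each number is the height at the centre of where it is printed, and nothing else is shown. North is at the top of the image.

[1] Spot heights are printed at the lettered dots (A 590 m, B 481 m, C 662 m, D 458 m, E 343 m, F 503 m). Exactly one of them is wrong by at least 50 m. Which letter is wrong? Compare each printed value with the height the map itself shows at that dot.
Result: B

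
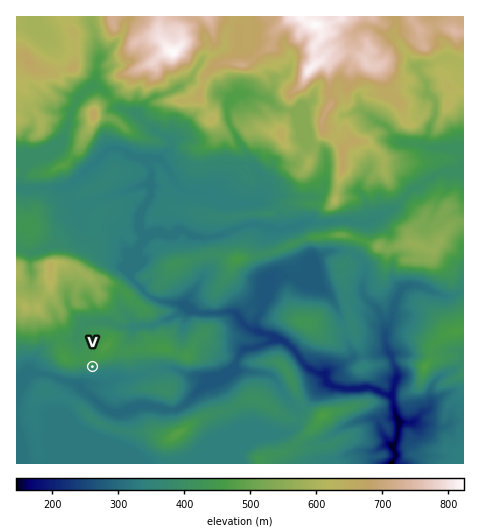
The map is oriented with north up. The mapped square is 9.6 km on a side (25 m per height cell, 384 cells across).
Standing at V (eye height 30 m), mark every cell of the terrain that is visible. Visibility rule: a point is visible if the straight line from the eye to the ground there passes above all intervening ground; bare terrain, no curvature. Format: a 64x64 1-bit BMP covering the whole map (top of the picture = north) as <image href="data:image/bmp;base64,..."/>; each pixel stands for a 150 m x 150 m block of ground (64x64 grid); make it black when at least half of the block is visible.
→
<image width="64" height="64" href="data:image/bmp;base64,Qk0+AgAAAAAAAD4AAAAoAAAAQAAAAEAAAAABAAEAAAAAAAACAAATCwAAEwsAAAIAAAAAAAAA////AAAAAAD/4AAAAAAAAP/AAAAMAAAA/8AAAAIAAAD/gBwAAYAAAL+A/gAAwAAAf4//gABgAAB/H//AADAAAH9/+PwIOAAAf/wABzAHgAD//wwD4AAAAP///AHhAAAA///8AeMAAAAA//wB/gAAQAD/+AB+AABAAf8/gBwAAGABAT8AAAAAIAAAeAAAAAAAAAAQAAAAAAAAAAAAAAAAAAAAAAAAAAAAeAAAAAAAAAB4AAAAAAAAABAAAAAAAAAAAAAAAAAAAAAAAAAAAAAAAAAAAAAAAAAAAAAAAAAAAAAAAAAAAAAAAAAAAAAAAAAAAAAAAAAAAAAAAAAAAAAf8AAAAAAAABOAAAAAAAAAAAAAAAAAAAABAAAAAAAAAAAAAAAAAAAAAAAAAAAAAAAAAAAAAAAAAAAAAAAAAAAAAAAAAAAAAAAAAAAAAAAAAAAAAAAAAAAAAAAAAAAAAAAAAAAAAAAAAAAAAAAAAAAAAAAAAAAAAAAAAAAAAAAAAAAAAAAAAAAAAAAAAAAAAAAAAAAAAAAAAAAAAAAAAAAAAAAAAAAAAAAAAAAAAAAAAAAAAAAAAAAAAAAAAAAAAAAAAAAAAAAAAAAAAAAAAAAAAAAAAAAAAAAAAAAAAAAAAAAAAAAAAAAAAAAAAAAAAAAAAAAAAAAAAAAAAAAAAAAAAAAAAAAAAAAAAA=="/>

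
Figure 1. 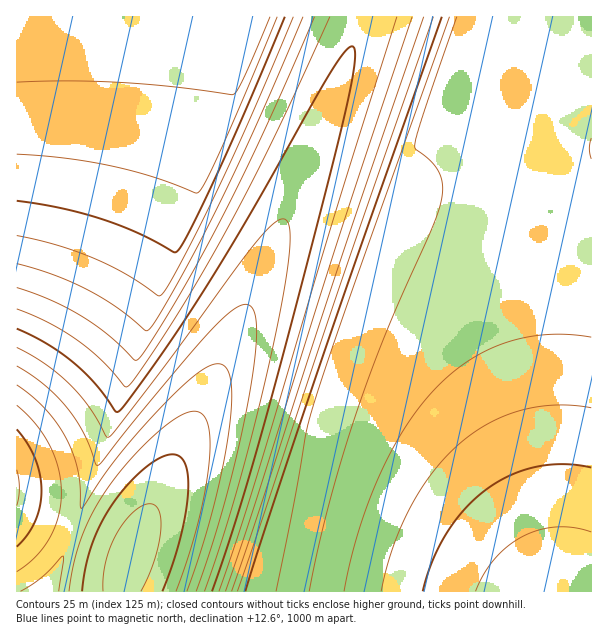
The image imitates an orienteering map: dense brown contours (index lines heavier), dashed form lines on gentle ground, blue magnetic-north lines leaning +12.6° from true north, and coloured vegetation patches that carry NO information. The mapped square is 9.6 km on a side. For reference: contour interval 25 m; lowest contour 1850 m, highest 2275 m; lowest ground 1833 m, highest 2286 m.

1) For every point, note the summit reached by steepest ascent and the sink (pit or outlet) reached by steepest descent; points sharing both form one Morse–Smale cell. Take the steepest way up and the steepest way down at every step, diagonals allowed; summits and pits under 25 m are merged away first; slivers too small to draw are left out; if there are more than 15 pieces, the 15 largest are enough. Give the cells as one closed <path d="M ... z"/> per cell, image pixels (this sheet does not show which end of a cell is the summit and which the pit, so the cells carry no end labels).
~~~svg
<path d="M591 16l-229 1-2 13-24 63-71 176-54 121-60 119-18 45-4 0-13-7-44-17-22 62 542-1z"/><path d="M224 16l-208 1 0 492 55 21 3-3 38-102 98-279 8-35 6-40z"/><path d="M362 16l-138 1-1 67-13 62-98 279-36 94-3 9 2 4 41 15 13 7 4 0 18-45 60-119 54-121 85-215 12-33z"/><path d="M17 510l-1 81 32 1 24-61-6-3z"/>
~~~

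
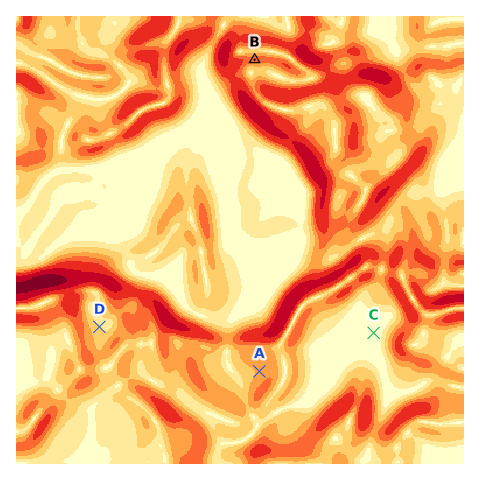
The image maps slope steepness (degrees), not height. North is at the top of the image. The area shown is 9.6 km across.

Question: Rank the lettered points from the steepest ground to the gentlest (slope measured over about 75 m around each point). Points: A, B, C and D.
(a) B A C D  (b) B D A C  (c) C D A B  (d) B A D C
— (d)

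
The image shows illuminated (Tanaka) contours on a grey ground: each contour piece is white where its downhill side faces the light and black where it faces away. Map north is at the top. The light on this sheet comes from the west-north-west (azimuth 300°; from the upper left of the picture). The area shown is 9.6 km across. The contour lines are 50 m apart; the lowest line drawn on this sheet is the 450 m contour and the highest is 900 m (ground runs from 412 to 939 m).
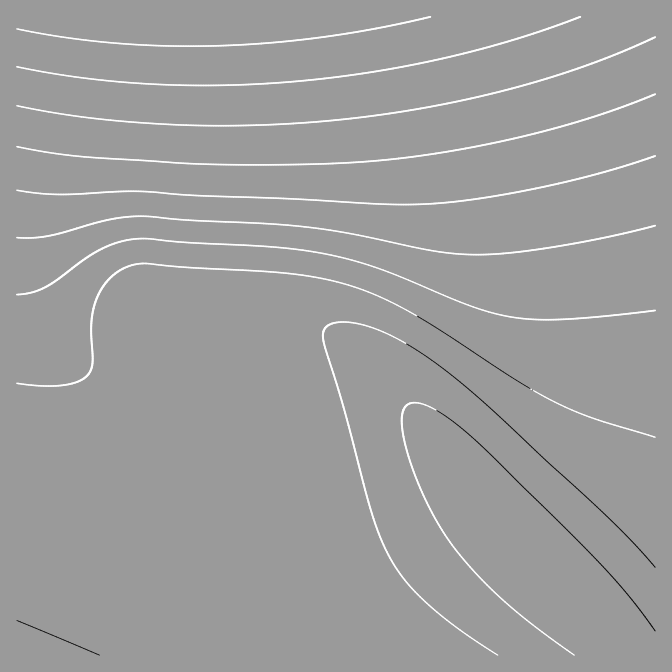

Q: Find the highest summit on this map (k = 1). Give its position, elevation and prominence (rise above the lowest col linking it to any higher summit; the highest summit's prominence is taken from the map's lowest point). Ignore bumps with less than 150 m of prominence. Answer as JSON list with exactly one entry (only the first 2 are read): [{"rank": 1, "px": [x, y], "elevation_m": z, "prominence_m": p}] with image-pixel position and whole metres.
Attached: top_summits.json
[{"rank": 1, "px": [527, 555], "elevation_m": 939, "prominence_m": 527}]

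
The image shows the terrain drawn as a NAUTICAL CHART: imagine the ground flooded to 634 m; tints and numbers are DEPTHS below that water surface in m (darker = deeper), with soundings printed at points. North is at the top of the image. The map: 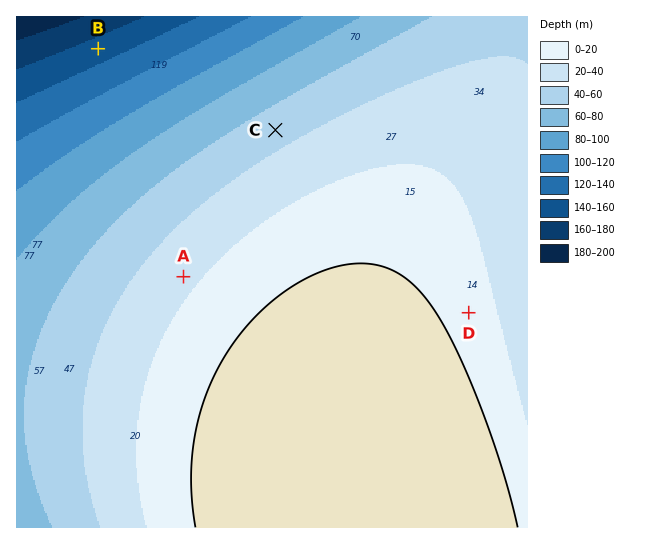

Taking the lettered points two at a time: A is higher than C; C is lower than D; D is higher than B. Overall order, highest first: D A C B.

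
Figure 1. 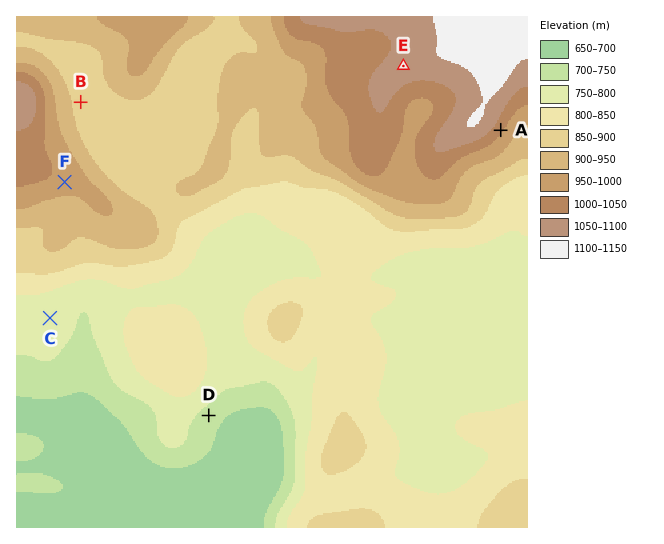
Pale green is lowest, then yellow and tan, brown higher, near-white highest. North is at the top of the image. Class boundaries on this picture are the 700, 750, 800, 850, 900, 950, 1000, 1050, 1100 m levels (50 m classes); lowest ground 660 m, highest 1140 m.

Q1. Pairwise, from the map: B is above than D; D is below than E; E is above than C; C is below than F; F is below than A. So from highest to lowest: E A F B C D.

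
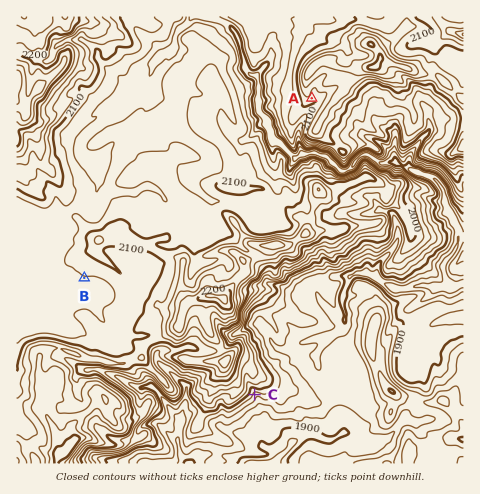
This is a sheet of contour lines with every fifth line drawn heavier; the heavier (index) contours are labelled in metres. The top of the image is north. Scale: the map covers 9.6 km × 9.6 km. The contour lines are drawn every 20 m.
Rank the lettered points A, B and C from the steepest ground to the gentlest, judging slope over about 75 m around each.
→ C A B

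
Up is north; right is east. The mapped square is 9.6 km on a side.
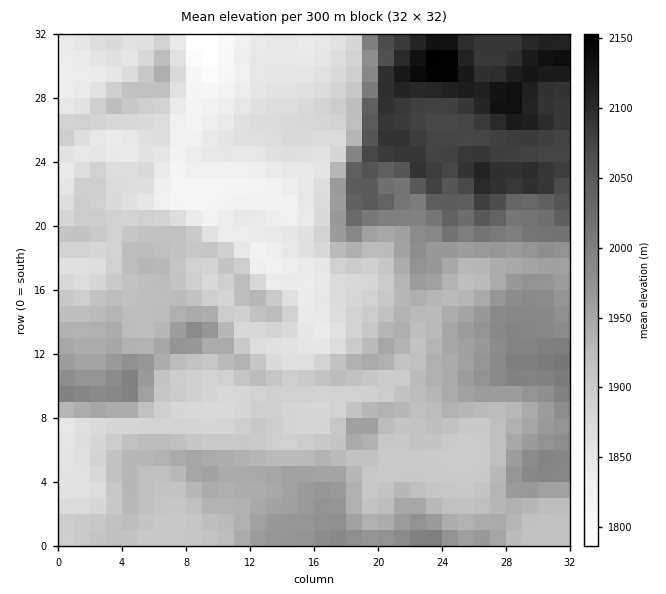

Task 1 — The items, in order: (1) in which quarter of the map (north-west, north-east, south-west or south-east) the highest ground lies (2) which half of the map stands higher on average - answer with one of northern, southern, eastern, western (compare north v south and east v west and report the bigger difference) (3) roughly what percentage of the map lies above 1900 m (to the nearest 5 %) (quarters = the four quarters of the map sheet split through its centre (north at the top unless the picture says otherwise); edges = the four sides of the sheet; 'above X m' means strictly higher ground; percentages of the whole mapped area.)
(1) The highest ground is in the north-east quarter.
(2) On average the eastern half of the map is the higher ground.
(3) Ground above 1900 m makes up about 65 % of the sheet.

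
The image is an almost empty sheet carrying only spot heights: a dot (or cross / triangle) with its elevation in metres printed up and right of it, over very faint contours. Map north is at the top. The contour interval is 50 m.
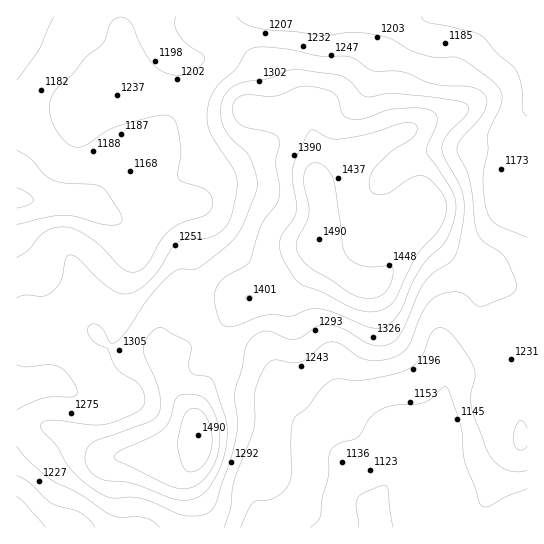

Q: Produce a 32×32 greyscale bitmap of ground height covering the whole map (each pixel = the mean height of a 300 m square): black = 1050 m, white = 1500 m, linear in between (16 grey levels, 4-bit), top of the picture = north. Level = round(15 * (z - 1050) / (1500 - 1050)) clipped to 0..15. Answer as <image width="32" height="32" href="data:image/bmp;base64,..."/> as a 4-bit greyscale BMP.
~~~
<image width="32" height="32" href="data:image/bmp;base64,Qk12AgAAAAAAAHYAAAAoAAAAIAAAACAAAAABAAQAAAAAAAACAAATCwAAEwsAABAAAAAAAAAAAAAAABEREQAiIiIAMzMzAERERABVVVUAZmZmAHd3dwCIiIgAmZmZAKqqqgC7u7sAzMzMAN3d3QDu7u4A////ADNEVnd3iIZURDMyEjMzMzM0VWeIiamHVVRDIhIzMzMzRWeJmqvLl1VVQyIiIzM0RGd4q7vM3admVUMyIiIzRFV3iavMze7IZlVDMzIiM0VmeImqu83uyXZlRDMzMzNFZ4iIiJqs7sl2ZVRDMzMzRmd3d3eIm925dmVURDMzM1Z3Znd3iJu7qXZmVVRERDRWZmZneImruqmGZmVVVVREVmZ3d4iZq6qph3dmZnZlRFZmd3eIiauqqYiId3iIdUVmZnd4iImqqqqZmYiaqYZVZmZ3d4iImpmruqqqu8uXZmdmd3d3d4qZq8u7vN3cqHd3dmZ3dmZ5maq7vM3u7bmHd3dWZ2ZVV4iaq73u7d3KmHd2VWZlRFZ3iavN7tzN26l3ZkVVVERFZmiave7czNy5dlUzMzM0RFVnirzu3MzNynVEIiIzREVVVoms7tzMzcp1RCMzM0RVVVaJrO7czMy5ZUQzRERERVVniaztzMu7qGVENEVUREVWZ4mr3MzMupdlRERVVVRVVnmaq8y8zMuXZUREVmZVVVaKu7u7qru7qXZERVZmZlVWiru7u6mZmZmGU0RVZmZVVniZmqqYiId3dlM0VVZlVVVniImIh3d2ZlVDNEVVVVVVVnd3d3ZmVVVUMyNFVVVVVVZmZlVVVVREQzMjREVVRWZlVVVEVURDMzMy"/>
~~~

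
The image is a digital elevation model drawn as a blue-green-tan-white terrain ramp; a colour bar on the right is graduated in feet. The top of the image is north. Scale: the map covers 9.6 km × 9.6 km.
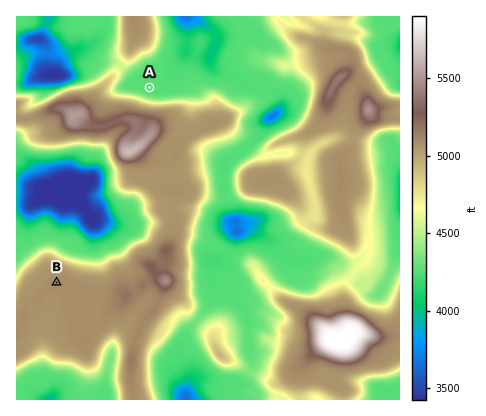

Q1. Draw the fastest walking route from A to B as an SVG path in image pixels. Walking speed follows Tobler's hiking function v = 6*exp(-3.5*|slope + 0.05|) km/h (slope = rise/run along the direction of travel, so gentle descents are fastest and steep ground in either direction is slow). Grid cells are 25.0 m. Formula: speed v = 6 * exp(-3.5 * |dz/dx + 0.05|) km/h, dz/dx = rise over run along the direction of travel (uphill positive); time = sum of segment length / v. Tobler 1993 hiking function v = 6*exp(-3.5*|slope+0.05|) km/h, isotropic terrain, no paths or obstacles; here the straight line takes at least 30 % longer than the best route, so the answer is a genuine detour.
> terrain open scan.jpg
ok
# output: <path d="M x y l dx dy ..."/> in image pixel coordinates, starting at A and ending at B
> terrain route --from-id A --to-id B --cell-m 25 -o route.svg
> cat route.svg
<path d="M150 88l-4 6-2 2 4 4-2 0 2 0 16 8 4 8 0 18-4 8 0 82-2 4-4 4-4 8-4 4-12 6-12 12-14 6-4 4-6 4-32 0-14 6"/>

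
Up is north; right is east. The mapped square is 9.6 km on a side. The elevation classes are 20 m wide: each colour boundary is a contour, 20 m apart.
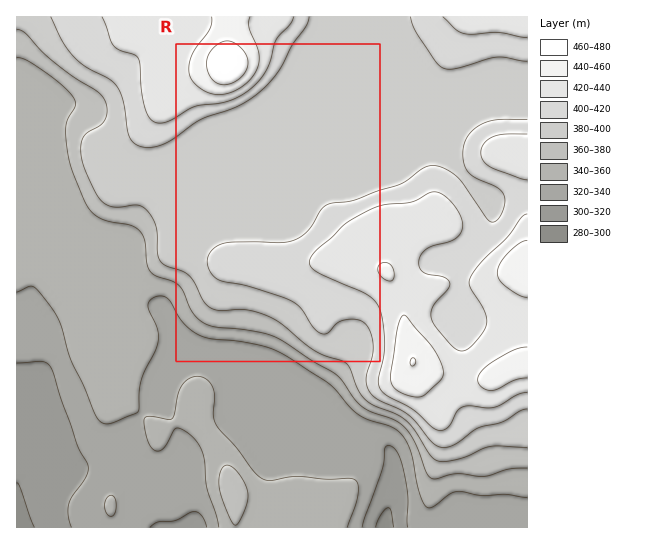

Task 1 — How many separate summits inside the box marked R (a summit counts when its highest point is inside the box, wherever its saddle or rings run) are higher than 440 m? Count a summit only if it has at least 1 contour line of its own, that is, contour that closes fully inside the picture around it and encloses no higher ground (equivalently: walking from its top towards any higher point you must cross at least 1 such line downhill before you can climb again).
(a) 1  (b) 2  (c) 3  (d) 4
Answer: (a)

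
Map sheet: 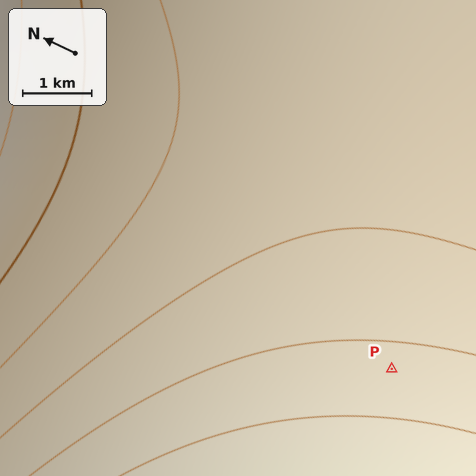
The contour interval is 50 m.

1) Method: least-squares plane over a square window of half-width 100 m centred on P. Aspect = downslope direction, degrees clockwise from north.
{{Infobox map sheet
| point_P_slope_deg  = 3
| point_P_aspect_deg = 249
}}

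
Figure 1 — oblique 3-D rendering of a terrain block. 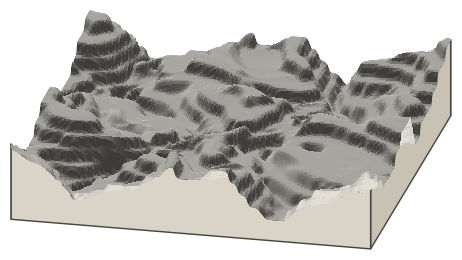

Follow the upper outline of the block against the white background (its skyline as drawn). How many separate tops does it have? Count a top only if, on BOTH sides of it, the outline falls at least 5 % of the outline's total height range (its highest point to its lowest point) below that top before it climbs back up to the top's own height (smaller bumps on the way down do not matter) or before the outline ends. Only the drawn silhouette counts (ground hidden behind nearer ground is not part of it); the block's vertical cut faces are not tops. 3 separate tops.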